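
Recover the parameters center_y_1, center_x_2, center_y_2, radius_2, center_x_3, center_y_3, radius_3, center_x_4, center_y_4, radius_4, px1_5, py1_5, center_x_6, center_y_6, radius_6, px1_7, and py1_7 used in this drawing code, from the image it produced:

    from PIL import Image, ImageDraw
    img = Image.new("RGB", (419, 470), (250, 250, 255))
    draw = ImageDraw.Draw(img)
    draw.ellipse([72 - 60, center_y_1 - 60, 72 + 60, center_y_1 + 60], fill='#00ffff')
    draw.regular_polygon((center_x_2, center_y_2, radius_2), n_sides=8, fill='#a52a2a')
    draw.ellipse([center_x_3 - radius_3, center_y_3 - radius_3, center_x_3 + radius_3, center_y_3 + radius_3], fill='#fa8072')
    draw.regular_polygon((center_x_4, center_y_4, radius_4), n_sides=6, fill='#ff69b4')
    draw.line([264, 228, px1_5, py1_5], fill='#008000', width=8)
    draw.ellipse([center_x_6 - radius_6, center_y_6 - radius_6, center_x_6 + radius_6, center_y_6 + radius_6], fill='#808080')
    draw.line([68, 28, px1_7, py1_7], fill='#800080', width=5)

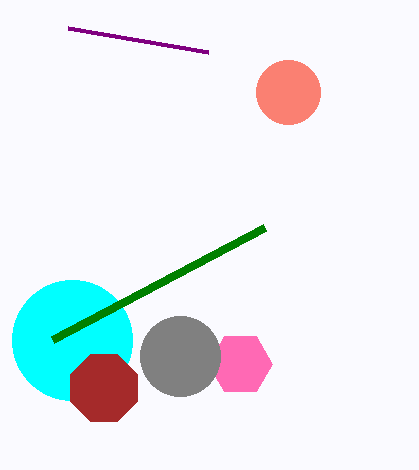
center_y_1 = 340; center_x_2 = 104; center_y_2 = 388; radius_2 = 36; center_x_3 = 288; center_y_3 = 92; radius_3 = 32; center_x_4 = 240; center_y_4 = 364; radius_4 = 32; px1_5 = 52; py1_5 = 340; center_x_6 = 180; center_y_6 = 356; radius_6 = 40; px1_7 = 208; py1_7 = 52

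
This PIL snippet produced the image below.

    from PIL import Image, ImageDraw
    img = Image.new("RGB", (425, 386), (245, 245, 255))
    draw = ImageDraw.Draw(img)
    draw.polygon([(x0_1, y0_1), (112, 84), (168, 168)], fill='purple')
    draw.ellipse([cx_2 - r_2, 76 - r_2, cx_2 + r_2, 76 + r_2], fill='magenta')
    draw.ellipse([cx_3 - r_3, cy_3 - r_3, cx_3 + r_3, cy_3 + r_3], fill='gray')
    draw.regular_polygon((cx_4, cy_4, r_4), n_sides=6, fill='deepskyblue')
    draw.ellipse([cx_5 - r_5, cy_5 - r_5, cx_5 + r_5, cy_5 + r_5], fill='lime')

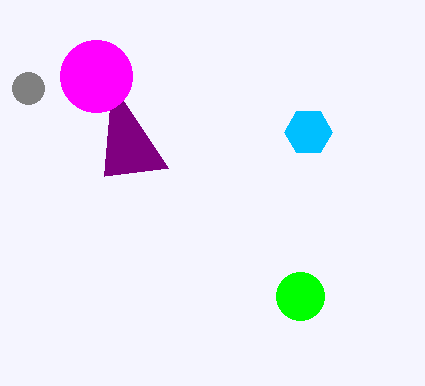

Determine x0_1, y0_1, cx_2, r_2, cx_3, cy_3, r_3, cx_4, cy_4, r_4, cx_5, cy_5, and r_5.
x0_1 = 104
y0_1 = 176
cx_2 = 96
r_2 = 36
cx_3 = 28
cy_3 = 88
r_3 = 16
cx_4 = 308
cy_4 = 132
r_4 = 24
cx_5 = 300
cy_5 = 296
r_5 = 24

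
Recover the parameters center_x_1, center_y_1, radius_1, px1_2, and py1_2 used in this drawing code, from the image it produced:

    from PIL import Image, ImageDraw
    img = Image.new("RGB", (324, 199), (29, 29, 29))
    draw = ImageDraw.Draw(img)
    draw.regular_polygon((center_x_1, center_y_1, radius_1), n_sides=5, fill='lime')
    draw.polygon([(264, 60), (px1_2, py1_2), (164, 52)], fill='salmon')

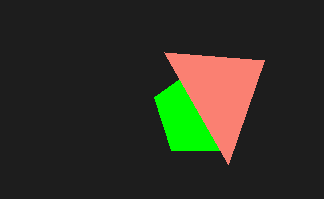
center_x_1 = 200, center_y_1 = 112, radius_1 = 48, px1_2 = 228, py1_2 = 164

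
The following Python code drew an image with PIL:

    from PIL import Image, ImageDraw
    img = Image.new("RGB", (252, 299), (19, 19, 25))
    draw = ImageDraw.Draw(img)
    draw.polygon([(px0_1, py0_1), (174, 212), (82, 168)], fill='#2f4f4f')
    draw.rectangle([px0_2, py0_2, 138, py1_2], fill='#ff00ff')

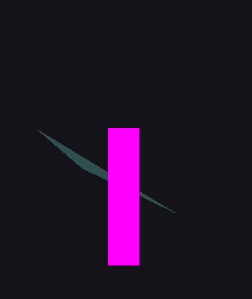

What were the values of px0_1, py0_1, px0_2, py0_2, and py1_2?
px0_1 = 38, py0_1 = 130, px0_2 = 108, py0_2 = 128, py1_2 = 264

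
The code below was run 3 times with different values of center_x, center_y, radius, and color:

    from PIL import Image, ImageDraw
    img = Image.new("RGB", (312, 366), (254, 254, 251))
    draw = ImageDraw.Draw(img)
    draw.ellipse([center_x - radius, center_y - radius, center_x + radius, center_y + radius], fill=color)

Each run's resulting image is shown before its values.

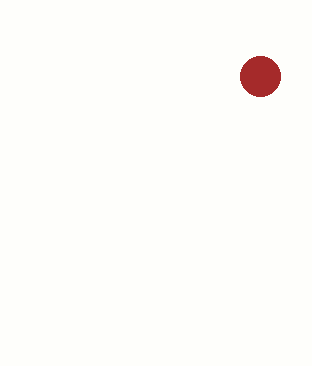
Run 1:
center_x = 260; center_y = 76; radius = 20; color = 'brown'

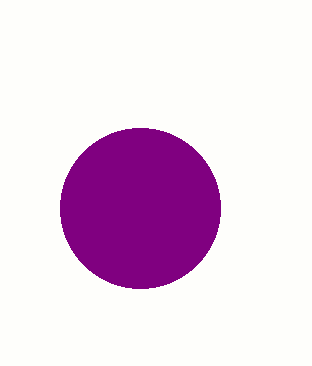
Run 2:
center_x = 140; center_y = 208; radius = 80; color = 'purple'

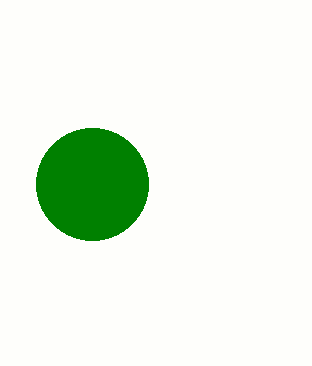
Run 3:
center_x = 92, center_y = 184, radius = 56, color = 'green'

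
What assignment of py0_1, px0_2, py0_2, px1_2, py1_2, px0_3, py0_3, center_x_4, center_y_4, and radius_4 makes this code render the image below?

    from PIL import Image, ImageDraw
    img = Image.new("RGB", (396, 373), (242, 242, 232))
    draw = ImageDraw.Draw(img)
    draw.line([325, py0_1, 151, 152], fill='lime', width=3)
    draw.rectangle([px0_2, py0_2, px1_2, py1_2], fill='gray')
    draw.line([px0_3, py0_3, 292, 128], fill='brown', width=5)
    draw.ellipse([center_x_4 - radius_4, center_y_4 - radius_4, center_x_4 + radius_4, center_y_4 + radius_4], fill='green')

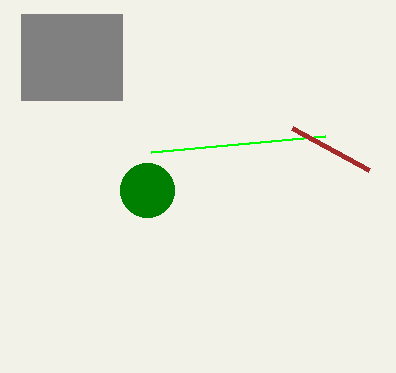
py0_1 = 136, px0_2 = 21, py0_2 = 14, px1_2 = 122, py1_2 = 100, px0_3 = 369, py0_3 = 170, center_x_4 = 147, center_y_4 = 190, radius_4 = 27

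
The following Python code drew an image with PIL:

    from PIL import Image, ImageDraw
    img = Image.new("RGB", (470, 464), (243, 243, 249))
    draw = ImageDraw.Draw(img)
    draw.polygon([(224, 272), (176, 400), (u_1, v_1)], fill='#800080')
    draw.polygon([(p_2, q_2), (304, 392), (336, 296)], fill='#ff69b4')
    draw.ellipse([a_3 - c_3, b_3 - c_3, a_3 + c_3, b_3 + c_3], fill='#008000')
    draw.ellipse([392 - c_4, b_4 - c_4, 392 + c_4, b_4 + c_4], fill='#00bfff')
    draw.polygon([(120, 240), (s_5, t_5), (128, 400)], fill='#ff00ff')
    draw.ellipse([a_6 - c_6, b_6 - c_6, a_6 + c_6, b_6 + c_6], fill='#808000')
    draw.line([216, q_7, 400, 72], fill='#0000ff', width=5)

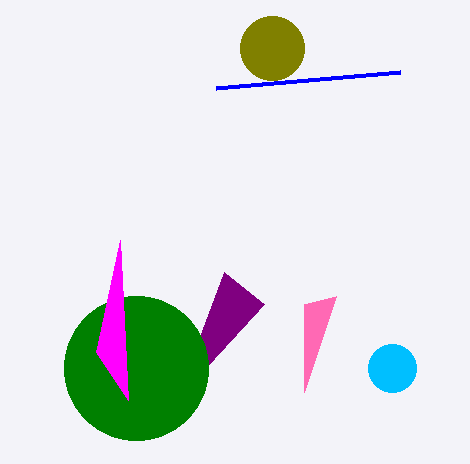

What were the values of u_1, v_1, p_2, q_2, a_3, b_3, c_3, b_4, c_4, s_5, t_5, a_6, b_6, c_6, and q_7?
u_1 = 264, v_1 = 304, p_2 = 304, q_2 = 304, a_3 = 136, b_3 = 368, c_3 = 72, b_4 = 368, c_4 = 24, s_5 = 96, t_5 = 352, a_6 = 272, b_6 = 48, c_6 = 32, q_7 = 88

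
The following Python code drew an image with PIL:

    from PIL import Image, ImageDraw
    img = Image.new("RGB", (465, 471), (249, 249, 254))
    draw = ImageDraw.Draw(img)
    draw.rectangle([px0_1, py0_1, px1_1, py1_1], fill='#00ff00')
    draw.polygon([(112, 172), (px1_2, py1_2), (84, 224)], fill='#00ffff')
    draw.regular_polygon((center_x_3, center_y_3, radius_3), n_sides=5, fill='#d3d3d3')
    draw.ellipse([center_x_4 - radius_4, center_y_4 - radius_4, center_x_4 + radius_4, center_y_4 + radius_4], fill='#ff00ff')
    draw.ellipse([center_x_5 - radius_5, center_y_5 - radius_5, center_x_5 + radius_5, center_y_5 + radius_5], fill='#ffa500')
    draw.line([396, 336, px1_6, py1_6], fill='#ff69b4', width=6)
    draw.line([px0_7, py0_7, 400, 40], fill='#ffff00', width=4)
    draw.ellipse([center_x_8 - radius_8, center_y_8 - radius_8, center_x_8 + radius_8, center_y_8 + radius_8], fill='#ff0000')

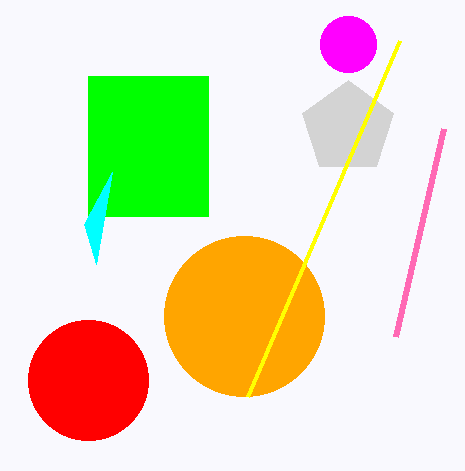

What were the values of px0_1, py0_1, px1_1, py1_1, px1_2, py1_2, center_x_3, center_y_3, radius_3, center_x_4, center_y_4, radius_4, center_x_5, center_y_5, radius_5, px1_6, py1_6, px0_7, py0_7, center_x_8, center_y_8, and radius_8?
px0_1 = 88; py0_1 = 76; px1_1 = 208; py1_1 = 216; px1_2 = 96; py1_2 = 264; center_x_3 = 348; center_y_3 = 128; radius_3 = 48; center_x_4 = 348; center_y_4 = 44; radius_4 = 28; center_x_5 = 244; center_y_5 = 316; radius_5 = 80; px1_6 = 444; py1_6 = 128; px0_7 = 248; py0_7 = 396; center_x_8 = 88; center_y_8 = 380; radius_8 = 60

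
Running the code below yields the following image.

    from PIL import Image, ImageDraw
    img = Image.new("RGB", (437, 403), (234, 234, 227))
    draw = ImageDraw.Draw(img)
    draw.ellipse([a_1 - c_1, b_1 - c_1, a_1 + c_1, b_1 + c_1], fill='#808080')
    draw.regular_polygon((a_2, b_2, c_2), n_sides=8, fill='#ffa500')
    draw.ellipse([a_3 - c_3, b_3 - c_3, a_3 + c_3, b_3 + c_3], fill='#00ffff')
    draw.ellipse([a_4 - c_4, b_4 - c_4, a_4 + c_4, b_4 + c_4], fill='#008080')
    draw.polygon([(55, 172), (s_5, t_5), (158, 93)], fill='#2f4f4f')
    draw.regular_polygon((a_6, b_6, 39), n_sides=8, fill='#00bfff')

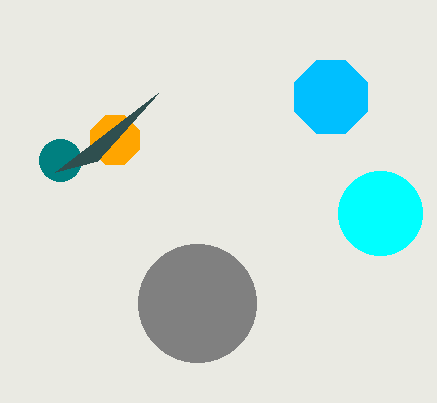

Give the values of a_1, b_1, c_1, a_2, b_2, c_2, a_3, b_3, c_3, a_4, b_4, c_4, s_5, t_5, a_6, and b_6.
a_1 = 197; b_1 = 303; c_1 = 59; a_2 = 115; b_2 = 140; c_2 = 26; a_3 = 380; b_3 = 213; c_3 = 42; a_4 = 60; b_4 = 160; c_4 = 21; s_5 = 97; t_5 = 161; a_6 = 331; b_6 = 97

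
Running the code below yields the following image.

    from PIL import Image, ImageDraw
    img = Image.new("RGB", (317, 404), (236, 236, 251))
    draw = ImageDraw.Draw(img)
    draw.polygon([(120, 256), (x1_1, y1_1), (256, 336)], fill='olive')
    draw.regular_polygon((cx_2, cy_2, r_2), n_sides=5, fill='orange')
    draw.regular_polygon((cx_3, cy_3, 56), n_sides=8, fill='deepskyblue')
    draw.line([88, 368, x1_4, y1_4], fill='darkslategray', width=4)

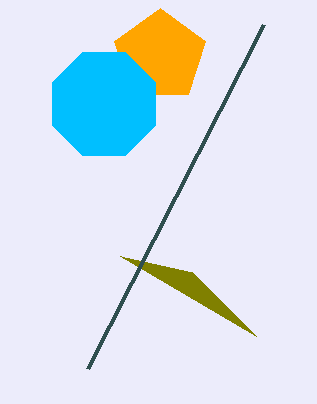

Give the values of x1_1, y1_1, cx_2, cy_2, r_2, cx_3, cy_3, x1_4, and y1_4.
x1_1 = 192; y1_1 = 272; cx_2 = 160; cy_2 = 56; r_2 = 48; cx_3 = 104; cy_3 = 104; x1_4 = 264; y1_4 = 24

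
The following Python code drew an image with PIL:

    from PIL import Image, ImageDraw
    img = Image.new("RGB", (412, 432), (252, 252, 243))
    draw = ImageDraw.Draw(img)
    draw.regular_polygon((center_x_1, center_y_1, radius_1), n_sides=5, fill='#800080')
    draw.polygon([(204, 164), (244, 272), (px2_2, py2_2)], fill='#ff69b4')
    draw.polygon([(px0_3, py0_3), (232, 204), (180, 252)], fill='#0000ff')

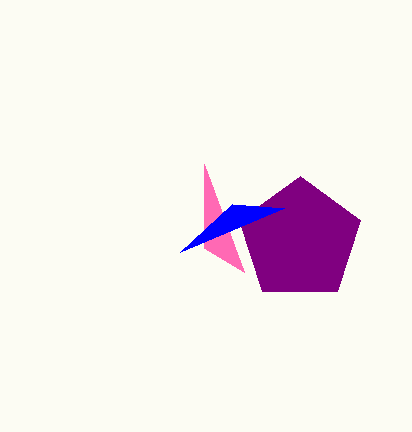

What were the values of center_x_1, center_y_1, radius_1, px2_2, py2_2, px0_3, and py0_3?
center_x_1 = 300, center_y_1 = 240, radius_1 = 64, px2_2 = 204, py2_2 = 248, px0_3 = 284, py0_3 = 208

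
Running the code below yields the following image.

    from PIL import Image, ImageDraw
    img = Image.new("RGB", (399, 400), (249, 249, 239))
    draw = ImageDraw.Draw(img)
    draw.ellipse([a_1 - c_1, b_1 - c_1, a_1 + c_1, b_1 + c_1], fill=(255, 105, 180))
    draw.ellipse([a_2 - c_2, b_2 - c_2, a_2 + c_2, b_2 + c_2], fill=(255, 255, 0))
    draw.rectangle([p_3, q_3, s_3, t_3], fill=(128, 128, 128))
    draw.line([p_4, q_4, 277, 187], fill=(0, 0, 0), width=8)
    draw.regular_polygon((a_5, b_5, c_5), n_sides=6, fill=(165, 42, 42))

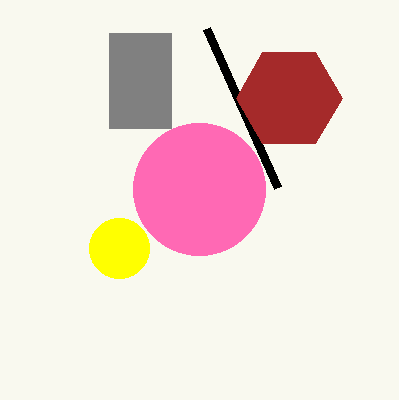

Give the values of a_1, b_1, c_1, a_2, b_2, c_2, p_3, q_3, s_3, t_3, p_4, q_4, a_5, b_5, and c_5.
a_1 = 199, b_1 = 189, c_1 = 66, a_2 = 119, b_2 = 248, c_2 = 30, p_3 = 109, q_3 = 33, s_3 = 171, t_3 = 128, p_4 = 206, q_4 = 28, a_5 = 289, b_5 = 98, c_5 = 53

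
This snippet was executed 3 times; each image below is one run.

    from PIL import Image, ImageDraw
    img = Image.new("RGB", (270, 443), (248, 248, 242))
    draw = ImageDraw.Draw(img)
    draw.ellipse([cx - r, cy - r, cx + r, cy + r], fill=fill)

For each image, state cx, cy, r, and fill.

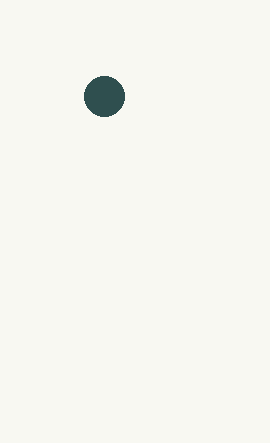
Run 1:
cx = 104, cy = 96, r = 20, fill = 'darkslategray'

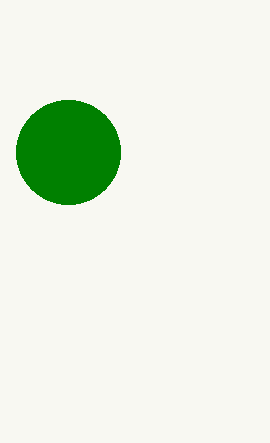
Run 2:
cx = 68; cy = 152; r = 52; fill = 'green'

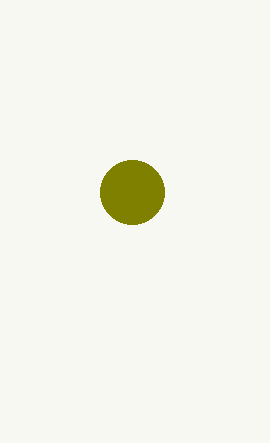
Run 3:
cx = 132, cy = 192, r = 32, fill = 'olive'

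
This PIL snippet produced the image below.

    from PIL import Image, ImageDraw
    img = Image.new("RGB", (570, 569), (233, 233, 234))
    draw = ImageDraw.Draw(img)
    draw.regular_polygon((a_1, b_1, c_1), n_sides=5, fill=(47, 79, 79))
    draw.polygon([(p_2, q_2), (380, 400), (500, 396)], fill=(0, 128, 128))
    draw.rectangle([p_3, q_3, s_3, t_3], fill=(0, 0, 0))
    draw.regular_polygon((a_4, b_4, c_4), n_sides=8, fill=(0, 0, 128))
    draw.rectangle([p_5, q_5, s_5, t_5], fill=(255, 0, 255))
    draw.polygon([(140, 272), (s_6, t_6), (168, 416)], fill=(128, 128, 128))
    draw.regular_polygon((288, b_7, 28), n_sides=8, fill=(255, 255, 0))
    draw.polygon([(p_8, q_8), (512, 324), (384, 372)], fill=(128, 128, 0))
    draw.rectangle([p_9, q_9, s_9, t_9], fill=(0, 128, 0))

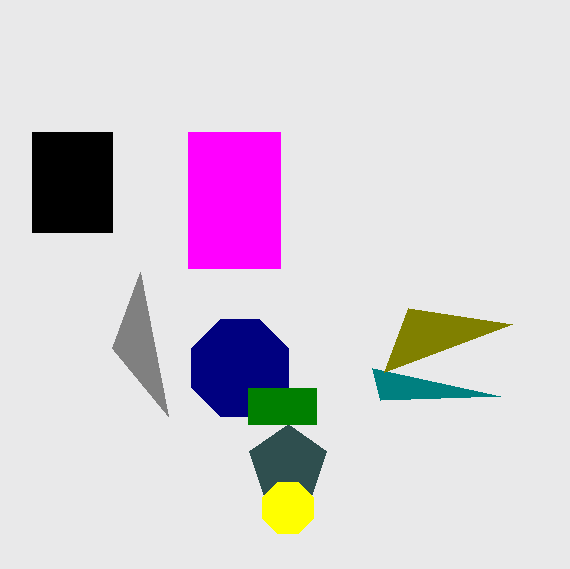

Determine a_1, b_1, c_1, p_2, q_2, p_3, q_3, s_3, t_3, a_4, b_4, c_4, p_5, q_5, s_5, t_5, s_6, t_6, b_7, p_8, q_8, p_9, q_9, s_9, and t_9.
a_1 = 288, b_1 = 464, c_1 = 40, p_2 = 372, q_2 = 368, p_3 = 32, q_3 = 132, s_3 = 112, t_3 = 232, a_4 = 240, b_4 = 368, c_4 = 52, p_5 = 188, q_5 = 132, s_5 = 280, t_5 = 268, s_6 = 112, t_6 = 348, b_7 = 508, p_8 = 408, q_8 = 308, p_9 = 248, q_9 = 388, s_9 = 316, t_9 = 424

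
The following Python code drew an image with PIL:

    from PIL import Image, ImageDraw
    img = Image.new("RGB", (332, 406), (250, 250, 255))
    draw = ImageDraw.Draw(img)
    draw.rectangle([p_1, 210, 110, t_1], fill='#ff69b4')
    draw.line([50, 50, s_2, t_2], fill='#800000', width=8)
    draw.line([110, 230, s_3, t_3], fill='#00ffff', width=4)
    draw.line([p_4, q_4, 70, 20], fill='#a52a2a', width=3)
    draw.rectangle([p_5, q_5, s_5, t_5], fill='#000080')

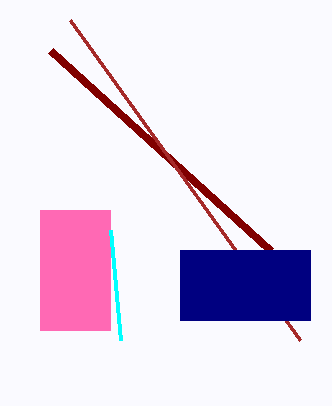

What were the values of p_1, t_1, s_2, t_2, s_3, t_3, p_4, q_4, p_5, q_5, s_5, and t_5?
p_1 = 40
t_1 = 330
s_2 = 270
t_2 = 250
s_3 = 120
t_3 = 340
p_4 = 300
q_4 = 340
p_5 = 180
q_5 = 250
s_5 = 310
t_5 = 320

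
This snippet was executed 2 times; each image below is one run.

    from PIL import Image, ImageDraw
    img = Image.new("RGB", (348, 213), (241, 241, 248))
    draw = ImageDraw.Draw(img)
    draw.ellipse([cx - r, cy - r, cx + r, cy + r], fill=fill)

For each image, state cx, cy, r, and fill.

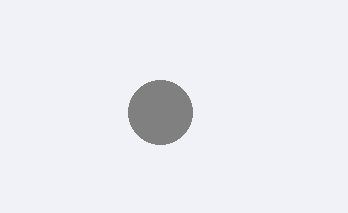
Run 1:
cx = 160; cy = 112; r = 32; fill = 'gray'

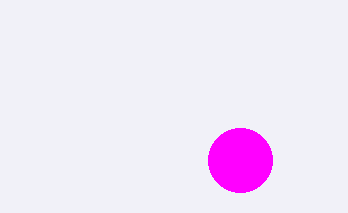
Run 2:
cx = 240, cy = 160, r = 32, fill = 'magenta'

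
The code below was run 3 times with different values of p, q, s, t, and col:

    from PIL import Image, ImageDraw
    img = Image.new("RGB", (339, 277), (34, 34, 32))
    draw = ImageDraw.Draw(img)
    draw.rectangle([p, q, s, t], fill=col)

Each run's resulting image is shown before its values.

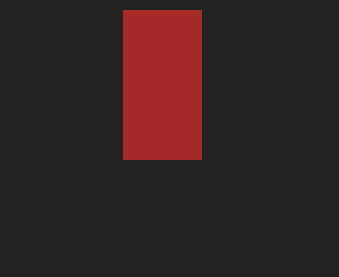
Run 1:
p = 123
q = 10
s = 201
t = 159
col = 'brown'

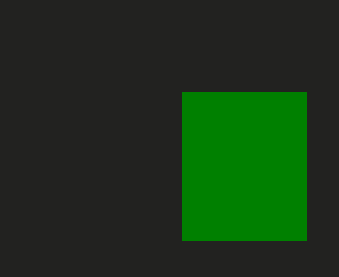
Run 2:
p = 182
q = 92
s = 306
t = 240
col = 'green'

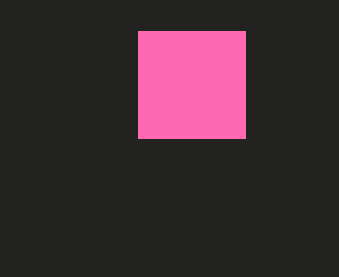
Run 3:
p = 138; q = 31; s = 245; t = 138; col = 'hotpink'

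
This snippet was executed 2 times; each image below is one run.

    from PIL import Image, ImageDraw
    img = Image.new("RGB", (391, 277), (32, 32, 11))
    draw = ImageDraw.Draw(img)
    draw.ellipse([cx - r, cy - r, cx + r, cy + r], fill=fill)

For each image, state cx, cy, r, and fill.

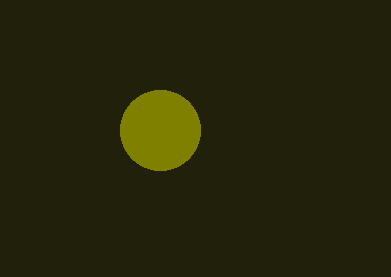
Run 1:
cx = 160, cy = 130, r = 40, fill = 'olive'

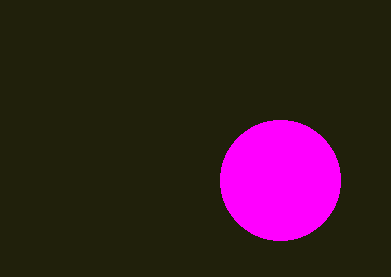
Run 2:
cx = 280, cy = 180, r = 60, fill = 'magenta'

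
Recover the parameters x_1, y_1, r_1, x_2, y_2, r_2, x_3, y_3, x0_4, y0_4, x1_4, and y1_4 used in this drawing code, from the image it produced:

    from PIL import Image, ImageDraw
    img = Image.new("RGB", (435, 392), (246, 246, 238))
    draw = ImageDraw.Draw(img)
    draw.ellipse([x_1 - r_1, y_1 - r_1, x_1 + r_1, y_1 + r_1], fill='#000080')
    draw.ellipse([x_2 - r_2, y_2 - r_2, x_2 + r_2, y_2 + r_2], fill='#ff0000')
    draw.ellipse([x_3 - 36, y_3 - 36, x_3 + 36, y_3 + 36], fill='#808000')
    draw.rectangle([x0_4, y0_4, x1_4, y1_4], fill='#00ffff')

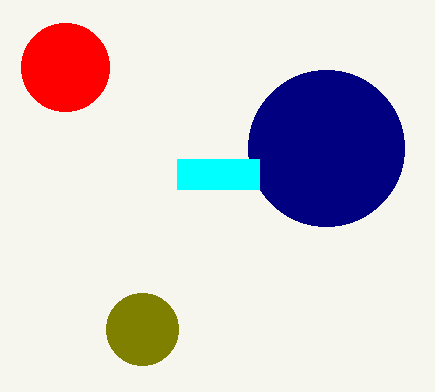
x_1 = 326, y_1 = 148, r_1 = 78, x_2 = 65, y_2 = 67, r_2 = 44, x_3 = 142, y_3 = 329, x0_4 = 177, y0_4 = 159, x1_4 = 259, y1_4 = 189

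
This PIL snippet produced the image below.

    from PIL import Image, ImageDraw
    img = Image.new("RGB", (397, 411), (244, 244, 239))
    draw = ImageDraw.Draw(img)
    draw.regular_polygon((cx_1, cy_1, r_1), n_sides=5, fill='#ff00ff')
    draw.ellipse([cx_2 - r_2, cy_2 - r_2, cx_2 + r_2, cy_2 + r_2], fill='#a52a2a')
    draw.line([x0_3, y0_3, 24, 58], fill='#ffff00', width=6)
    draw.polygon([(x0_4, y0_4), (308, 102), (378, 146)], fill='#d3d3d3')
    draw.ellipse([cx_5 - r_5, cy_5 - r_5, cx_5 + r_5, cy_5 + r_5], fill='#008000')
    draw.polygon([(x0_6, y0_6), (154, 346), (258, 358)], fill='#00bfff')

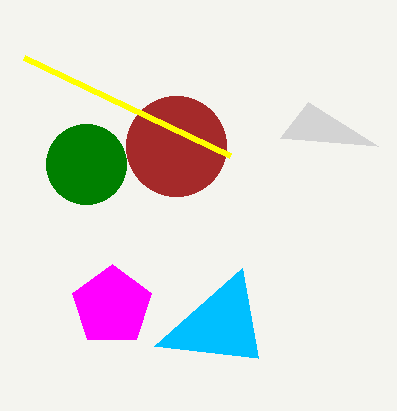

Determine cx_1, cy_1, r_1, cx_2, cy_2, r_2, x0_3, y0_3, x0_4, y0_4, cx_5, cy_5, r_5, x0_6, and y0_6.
cx_1 = 112, cy_1 = 306, r_1 = 42, cx_2 = 176, cy_2 = 146, r_2 = 50, x0_3 = 230, y0_3 = 156, x0_4 = 280, y0_4 = 138, cx_5 = 86, cy_5 = 164, r_5 = 40, x0_6 = 242, y0_6 = 268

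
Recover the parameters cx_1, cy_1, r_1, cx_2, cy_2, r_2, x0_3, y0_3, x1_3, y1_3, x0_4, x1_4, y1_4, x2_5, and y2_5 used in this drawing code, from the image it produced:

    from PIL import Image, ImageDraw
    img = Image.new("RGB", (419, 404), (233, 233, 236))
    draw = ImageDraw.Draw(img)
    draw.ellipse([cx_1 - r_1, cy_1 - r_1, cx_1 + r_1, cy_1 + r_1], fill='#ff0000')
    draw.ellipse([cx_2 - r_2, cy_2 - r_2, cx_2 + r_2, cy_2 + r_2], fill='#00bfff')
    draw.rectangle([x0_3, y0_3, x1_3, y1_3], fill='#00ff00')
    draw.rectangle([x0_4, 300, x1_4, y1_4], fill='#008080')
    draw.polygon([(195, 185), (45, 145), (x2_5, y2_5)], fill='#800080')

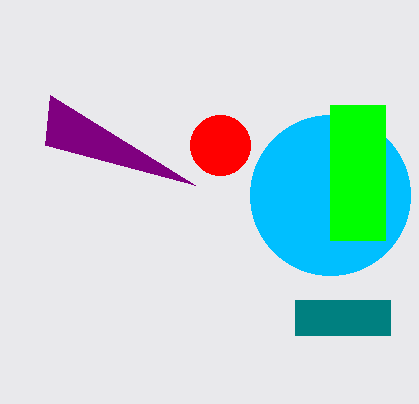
cx_1 = 220, cy_1 = 145, r_1 = 30, cx_2 = 330, cy_2 = 195, r_2 = 80, x0_3 = 330, y0_3 = 105, x1_3 = 385, y1_3 = 240, x0_4 = 295, x1_4 = 390, y1_4 = 335, x2_5 = 50, y2_5 = 95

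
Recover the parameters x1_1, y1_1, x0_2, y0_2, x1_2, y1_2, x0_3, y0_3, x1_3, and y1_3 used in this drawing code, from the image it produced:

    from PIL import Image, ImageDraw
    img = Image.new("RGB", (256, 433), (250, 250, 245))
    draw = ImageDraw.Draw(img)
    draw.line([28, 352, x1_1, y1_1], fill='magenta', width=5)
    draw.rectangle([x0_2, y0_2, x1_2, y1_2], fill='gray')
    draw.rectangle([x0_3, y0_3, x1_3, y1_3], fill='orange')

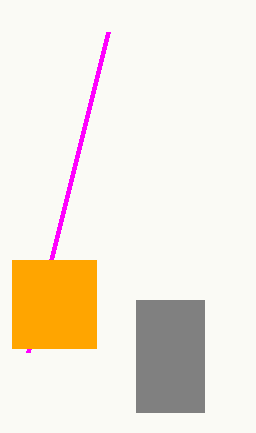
x1_1 = 108; y1_1 = 32; x0_2 = 136; y0_2 = 300; x1_2 = 204; y1_2 = 412; x0_3 = 12; y0_3 = 260; x1_3 = 96; y1_3 = 348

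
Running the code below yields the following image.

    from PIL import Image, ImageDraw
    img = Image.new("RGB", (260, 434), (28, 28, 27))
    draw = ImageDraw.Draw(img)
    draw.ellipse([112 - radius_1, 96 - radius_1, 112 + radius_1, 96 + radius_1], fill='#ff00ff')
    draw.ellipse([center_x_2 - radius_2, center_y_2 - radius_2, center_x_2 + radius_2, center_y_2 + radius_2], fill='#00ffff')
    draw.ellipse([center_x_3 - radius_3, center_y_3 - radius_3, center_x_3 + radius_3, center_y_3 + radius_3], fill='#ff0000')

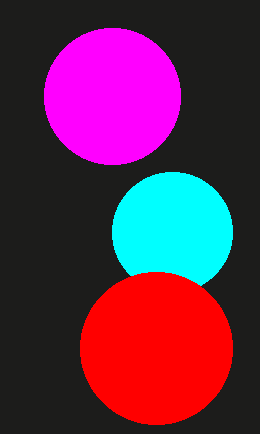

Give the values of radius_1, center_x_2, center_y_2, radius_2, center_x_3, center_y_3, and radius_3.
radius_1 = 68, center_x_2 = 172, center_y_2 = 232, radius_2 = 60, center_x_3 = 156, center_y_3 = 348, radius_3 = 76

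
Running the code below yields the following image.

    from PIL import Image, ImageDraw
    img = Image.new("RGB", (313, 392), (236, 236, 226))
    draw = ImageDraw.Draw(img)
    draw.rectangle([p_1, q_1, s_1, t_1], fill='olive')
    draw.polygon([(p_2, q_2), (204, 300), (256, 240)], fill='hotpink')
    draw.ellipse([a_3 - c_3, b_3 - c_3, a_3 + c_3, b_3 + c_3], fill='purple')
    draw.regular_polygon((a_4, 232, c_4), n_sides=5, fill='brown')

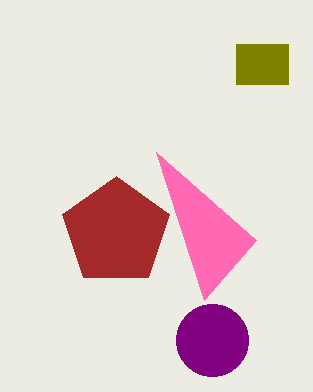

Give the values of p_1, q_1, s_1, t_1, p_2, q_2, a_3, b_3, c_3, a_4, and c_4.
p_1 = 236; q_1 = 44; s_1 = 288; t_1 = 84; p_2 = 156; q_2 = 152; a_3 = 212; b_3 = 340; c_3 = 36; a_4 = 116; c_4 = 56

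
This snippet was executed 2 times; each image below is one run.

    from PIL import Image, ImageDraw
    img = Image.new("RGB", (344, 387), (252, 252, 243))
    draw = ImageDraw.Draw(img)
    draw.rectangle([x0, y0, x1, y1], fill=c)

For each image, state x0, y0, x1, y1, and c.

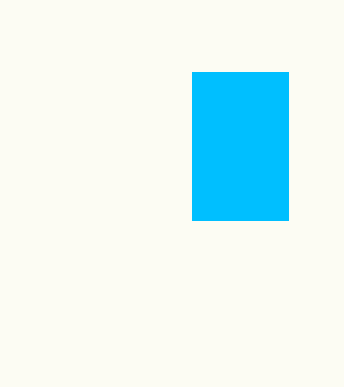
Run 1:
x0 = 192; y0 = 72; x1 = 288; y1 = 220; c = 'deepskyblue'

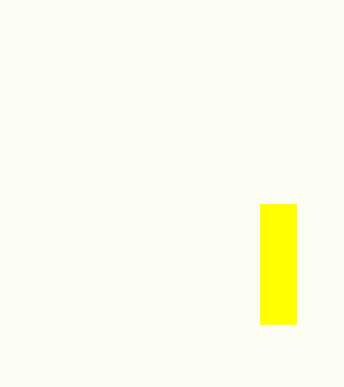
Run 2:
x0 = 260, y0 = 204, x1 = 296, y1 = 324, c = 'yellow'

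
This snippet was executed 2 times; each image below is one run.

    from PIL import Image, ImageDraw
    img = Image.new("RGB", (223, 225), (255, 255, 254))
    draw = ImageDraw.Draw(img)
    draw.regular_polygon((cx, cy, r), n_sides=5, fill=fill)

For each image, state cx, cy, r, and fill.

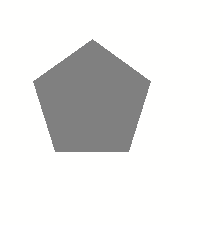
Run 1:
cx = 92
cy = 101
r = 62
fill = 'gray'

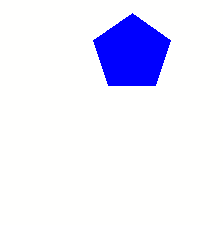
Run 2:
cx = 132; cy = 53; r = 40; fill = 'blue'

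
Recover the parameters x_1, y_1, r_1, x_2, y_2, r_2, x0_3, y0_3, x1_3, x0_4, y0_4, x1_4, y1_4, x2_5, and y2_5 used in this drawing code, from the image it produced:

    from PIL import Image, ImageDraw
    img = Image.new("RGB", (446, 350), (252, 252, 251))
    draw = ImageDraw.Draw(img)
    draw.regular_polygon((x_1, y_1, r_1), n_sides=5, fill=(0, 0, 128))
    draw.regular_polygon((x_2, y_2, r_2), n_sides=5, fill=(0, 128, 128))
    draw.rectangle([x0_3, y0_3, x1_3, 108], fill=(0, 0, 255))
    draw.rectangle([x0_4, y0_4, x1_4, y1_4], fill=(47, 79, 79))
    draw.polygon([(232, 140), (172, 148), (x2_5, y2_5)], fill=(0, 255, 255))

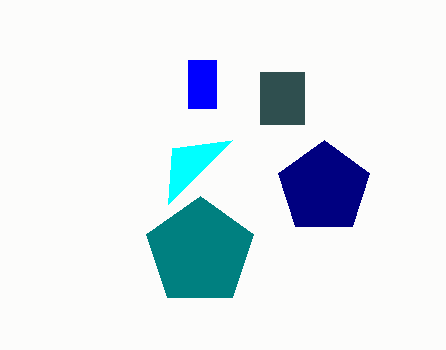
x_1 = 324, y_1 = 188, r_1 = 48, x_2 = 200, y_2 = 252, r_2 = 56, x0_3 = 188, y0_3 = 60, x1_3 = 216, x0_4 = 260, y0_4 = 72, x1_4 = 304, y1_4 = 124, x2_5 = 168, y2_5 = 204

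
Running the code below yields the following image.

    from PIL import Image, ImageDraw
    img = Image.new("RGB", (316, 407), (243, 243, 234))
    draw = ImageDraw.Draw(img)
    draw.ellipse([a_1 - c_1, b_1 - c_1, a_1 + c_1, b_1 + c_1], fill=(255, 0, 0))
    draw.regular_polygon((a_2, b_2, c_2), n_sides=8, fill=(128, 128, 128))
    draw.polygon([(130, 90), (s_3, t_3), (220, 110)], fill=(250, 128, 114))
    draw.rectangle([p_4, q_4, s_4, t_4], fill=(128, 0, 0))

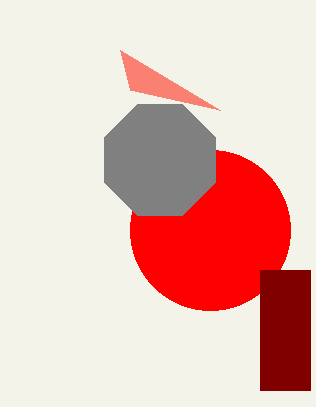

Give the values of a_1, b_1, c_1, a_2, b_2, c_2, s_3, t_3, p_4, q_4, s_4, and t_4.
a_1 = 210, b_1 = 230, c_1 = 80, a_2 = 160, b_2 = 160, c_2 = 60, s_3 = 120, t_3 = 50, p_4 = 260, q_4 = 270, s_4 = 310, t_4 = 390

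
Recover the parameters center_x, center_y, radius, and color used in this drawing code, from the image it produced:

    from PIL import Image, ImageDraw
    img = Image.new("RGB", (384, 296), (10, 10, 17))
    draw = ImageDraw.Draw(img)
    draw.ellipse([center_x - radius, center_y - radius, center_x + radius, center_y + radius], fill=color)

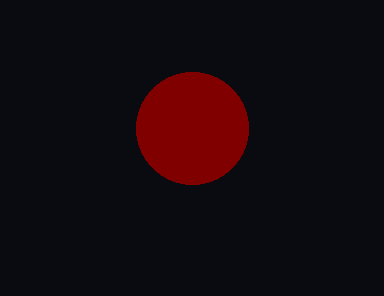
center_x = 192
center_y = 128
radius = 56
color = 'maroon'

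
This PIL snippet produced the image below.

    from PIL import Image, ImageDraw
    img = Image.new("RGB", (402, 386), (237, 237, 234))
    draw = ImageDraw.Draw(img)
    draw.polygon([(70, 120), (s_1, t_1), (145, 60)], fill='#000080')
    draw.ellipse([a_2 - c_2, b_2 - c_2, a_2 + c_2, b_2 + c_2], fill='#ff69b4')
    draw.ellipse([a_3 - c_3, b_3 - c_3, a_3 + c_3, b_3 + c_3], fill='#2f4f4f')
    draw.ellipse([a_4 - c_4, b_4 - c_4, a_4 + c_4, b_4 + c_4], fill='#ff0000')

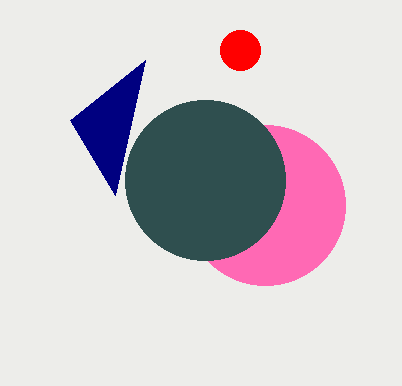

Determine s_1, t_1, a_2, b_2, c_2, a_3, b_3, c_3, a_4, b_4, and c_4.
s_1 = 115
t_1 = 195
a_2 = 265
b_2 = 205
c_2 = 80
a_3 = 205
b_3 = 180
c_3 = 80
a_4 = 240
b_4 = 50
c_4 = 20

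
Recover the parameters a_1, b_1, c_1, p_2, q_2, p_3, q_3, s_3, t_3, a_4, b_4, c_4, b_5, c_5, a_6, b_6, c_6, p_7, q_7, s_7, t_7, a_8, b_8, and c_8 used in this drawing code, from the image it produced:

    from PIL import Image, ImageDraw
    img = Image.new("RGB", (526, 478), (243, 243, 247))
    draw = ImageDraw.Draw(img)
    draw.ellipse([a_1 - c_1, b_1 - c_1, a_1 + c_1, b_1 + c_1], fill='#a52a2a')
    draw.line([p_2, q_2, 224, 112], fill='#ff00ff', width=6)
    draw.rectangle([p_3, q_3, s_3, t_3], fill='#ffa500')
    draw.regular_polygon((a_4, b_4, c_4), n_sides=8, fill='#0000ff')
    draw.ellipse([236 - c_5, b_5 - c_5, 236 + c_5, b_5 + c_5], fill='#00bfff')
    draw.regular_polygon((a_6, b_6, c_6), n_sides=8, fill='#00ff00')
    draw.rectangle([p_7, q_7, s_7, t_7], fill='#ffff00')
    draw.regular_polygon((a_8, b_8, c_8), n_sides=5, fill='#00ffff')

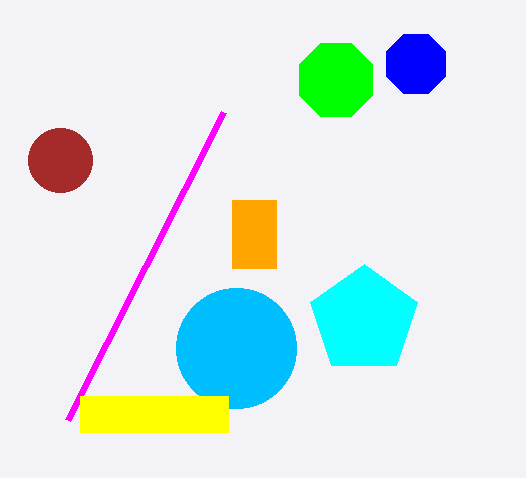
a_1 = 60, b_1 = 160, c_1 = 32, p_2 = 68, q_2 = 420, p_3 = 232, q_3 = 200, s_3 = 276, t_3 = 268, a_4 = 416, b_4 = 64, c_4 = 32, b_5 = 348, c_5 = 60, a_6 = 336, b_6 = 80, c_6 = 40, p_7 = 80, q_7 = 396, s_7 = 228, t_7 = 432, a_8 = 364, b_8 = 320, c_8 = 56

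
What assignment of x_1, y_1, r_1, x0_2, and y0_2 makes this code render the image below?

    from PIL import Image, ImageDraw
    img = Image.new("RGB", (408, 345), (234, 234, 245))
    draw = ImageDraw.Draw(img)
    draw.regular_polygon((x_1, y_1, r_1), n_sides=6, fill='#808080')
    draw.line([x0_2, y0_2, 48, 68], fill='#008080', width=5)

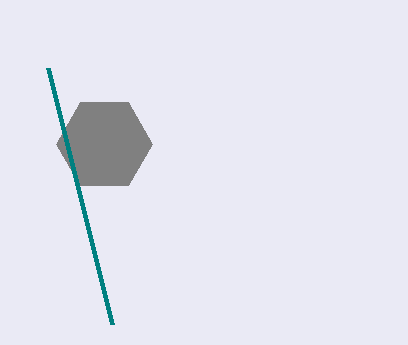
x_1 = 104, y_1 = 144, r_1 = 48, x0_2 = 112, y0_2 = 324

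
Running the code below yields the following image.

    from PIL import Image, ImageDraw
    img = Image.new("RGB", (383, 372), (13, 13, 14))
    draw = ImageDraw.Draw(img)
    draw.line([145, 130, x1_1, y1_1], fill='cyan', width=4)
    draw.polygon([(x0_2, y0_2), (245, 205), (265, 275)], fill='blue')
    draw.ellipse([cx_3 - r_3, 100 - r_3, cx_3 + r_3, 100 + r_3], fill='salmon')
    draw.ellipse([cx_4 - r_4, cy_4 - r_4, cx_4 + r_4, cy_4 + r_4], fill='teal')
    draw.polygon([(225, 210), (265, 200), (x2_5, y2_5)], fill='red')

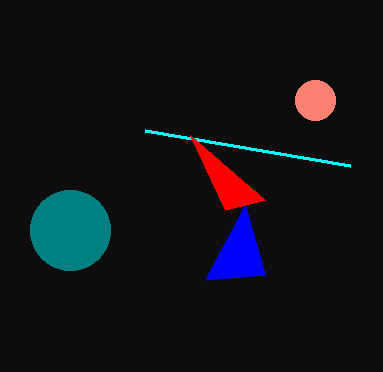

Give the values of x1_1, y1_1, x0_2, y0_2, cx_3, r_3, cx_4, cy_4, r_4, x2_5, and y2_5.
x1_1 = 350
y1_1 = 165
x0_2 = 205
y0_2 = 280
cx_3 = 315
r_3 = 20
cx_4 = 70
cy_4 = 230
r_4 = 40
x2_5 = 190
y2_5 = 135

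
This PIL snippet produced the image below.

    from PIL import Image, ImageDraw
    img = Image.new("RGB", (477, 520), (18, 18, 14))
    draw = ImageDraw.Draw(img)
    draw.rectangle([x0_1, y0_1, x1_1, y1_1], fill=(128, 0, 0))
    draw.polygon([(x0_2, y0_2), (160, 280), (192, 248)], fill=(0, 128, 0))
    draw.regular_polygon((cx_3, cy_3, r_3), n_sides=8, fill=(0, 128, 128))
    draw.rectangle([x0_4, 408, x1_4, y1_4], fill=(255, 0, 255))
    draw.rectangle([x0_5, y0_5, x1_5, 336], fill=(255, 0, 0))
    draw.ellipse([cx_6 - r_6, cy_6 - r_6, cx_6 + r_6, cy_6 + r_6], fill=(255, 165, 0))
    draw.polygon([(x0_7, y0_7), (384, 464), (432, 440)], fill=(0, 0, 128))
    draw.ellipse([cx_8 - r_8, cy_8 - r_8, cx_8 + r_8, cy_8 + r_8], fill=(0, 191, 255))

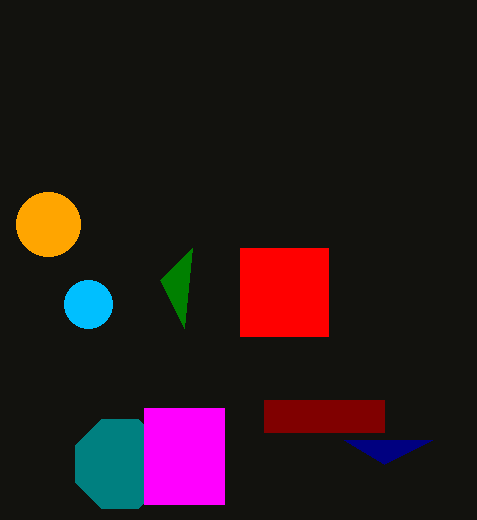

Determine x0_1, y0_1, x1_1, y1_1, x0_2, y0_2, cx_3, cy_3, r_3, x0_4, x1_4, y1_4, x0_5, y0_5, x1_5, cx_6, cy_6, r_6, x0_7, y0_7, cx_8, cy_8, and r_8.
x0_1 = 264, y0_1 = 400, x1_1 = 384, y1_1 = 432, x0_2 = 184, y0_2 = 328, cx_3 = 120, cy_3 = 464, r_3 = 48, x0_4 = 144, x1_4 = 224, y1_4 = 504, x0_5 = 240, y0_5 = 248, x1_5 = 328, cx_6 = 48, cy_6 = 224, r_6 = 32, x0_7 = 344, y0_7 = 440, cx_8 = 88, cy_8 = 304, r_8 = 24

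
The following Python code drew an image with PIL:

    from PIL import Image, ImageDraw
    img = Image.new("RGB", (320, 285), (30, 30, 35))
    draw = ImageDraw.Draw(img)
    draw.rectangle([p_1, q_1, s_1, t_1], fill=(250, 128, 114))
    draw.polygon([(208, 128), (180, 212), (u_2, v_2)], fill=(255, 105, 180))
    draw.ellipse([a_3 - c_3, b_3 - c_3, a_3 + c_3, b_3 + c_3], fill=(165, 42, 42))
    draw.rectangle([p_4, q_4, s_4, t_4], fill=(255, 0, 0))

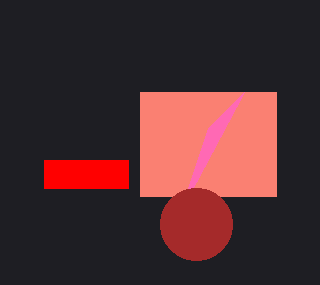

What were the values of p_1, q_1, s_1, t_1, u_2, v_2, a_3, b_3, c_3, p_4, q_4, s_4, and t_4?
p_1 = 140; q_1 = 92; s_1 = 276; t_1 = 196; u_2 = 244; v_2 = 92; a_3 = 196; b_3 = 224; c_3 = 36; p_4 = 44; q_4 = 160; s_4 = 128; t_4 = 188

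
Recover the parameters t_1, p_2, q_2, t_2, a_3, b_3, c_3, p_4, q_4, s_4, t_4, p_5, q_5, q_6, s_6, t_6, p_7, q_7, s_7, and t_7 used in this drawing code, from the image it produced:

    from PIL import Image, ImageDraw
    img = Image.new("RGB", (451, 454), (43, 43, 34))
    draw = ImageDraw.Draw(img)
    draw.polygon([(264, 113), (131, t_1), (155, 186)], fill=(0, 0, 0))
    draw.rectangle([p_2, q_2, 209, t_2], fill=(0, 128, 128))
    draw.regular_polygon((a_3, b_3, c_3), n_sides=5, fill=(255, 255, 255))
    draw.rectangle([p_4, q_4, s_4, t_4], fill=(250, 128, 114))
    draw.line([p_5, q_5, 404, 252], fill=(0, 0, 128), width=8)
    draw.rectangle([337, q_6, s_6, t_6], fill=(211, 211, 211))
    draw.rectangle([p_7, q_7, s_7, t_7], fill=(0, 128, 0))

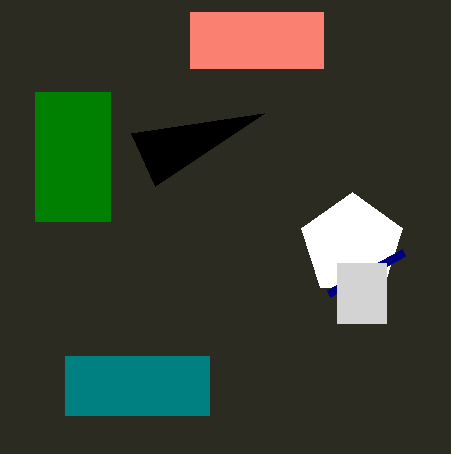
t_1 = 133, p_2 = 65, q_2 = 356, t_2 = 415, a_3 = 352, b_3 = 245, c_3 = 53, p_4 = 190, q_4 = 12, s_4 = 323, t_4 = 68, p_5 = 329, q_5 = 293, q_6 = 263, s_6 = 386, t_6 = 323, p_7 = 35, q_7 = 92, s_7 = 110, t_7 = 221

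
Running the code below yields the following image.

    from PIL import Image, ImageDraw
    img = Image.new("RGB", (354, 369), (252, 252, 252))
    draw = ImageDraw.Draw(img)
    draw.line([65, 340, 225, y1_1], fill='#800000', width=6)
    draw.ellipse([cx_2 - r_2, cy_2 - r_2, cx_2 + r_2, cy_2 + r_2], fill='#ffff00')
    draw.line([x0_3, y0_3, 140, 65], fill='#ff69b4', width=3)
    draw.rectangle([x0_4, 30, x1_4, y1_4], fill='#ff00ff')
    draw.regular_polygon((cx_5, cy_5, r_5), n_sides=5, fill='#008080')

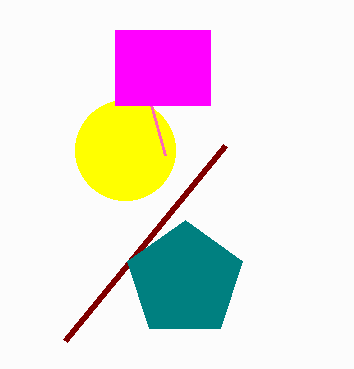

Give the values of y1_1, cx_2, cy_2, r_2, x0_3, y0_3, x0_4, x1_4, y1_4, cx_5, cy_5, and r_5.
y1_1 = 145; cx_2 = 125; cy_2 = 150; r_2 = 50; x0_3 = 165; y0_3 = 155; x0_4 = 115; x1_4 = 210; y1_4 = 105; cx_5 = 185; cy_5 = 280; r_5 = 60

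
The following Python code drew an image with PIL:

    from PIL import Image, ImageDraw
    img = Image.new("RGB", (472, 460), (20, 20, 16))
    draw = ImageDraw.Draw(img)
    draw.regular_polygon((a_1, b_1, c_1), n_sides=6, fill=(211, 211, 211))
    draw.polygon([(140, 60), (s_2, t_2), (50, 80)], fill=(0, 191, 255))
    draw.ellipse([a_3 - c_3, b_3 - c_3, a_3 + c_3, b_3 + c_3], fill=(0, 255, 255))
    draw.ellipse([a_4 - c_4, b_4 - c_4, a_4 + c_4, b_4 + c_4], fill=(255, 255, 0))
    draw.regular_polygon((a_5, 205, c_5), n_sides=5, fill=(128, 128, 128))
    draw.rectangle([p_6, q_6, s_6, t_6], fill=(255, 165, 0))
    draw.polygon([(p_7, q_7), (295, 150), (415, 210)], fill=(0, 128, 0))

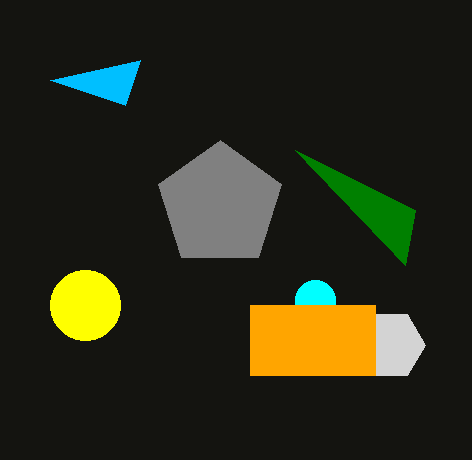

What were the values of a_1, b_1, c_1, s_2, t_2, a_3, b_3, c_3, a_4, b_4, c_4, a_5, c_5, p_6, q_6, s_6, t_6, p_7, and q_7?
a_1 = 390; b_1 = 345; c_1 = 35; s_2 = 125; t_2 = 105; a_3 = 315; b_3 = 300; c_3 = 20; a_4 = 85; b_4 = 305; c_4 = 35; a_5 = 220; c_5 = 65; p_6 = 250; q_6 = 305; s_6 = 375; t_6 = 375; p_7 = 405; q_7 = 265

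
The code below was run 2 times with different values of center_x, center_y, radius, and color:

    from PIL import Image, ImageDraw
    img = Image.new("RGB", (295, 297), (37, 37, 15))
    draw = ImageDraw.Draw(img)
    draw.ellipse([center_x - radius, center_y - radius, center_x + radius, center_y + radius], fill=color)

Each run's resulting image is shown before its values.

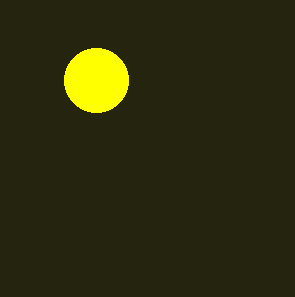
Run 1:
center_x = 96; center_y = 80; radius = 32; color = 'yellow'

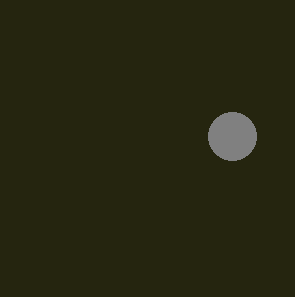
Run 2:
center_x = 232, center_y = 136, radius = 24, color = 'gray'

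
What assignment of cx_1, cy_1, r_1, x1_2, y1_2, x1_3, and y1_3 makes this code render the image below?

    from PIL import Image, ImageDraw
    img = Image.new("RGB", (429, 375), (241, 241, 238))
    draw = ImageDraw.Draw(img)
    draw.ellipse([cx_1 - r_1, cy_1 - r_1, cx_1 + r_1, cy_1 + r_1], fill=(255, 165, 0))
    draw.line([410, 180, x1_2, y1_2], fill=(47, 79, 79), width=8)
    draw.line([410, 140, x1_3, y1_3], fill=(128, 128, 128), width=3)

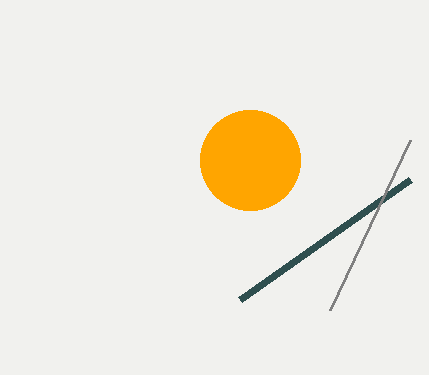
cx_1 = 250, cy_1 = 160, r_1 = 50, x1_2 = 240, y1_2 = 300, x1_3 = 330, y1_3 = 310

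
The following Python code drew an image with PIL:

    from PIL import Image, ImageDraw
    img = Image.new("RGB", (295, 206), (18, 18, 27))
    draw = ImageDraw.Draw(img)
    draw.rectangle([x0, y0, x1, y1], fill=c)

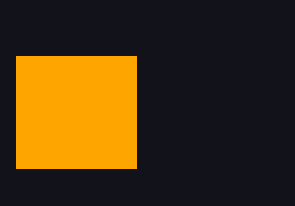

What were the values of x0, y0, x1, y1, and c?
x0 = 16; y0 = 56; x1 = 136; y1 = 168; c = 'orange'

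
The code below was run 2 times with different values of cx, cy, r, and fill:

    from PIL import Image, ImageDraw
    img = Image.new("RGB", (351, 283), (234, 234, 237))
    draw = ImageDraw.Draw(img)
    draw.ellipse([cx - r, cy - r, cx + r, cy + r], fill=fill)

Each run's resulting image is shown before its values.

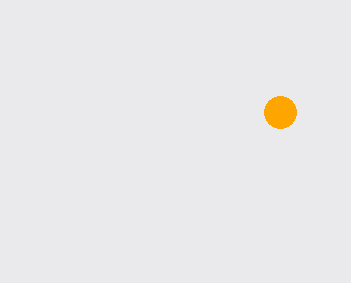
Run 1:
cx = 280
cy = 112
r = 16
fill = 'orange'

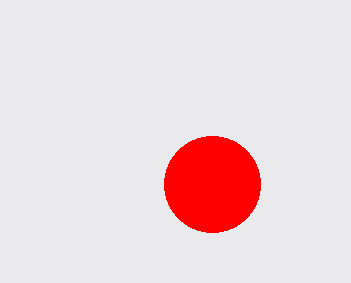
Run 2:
cx = 212; cy = 184; r = 48; fill = 'red'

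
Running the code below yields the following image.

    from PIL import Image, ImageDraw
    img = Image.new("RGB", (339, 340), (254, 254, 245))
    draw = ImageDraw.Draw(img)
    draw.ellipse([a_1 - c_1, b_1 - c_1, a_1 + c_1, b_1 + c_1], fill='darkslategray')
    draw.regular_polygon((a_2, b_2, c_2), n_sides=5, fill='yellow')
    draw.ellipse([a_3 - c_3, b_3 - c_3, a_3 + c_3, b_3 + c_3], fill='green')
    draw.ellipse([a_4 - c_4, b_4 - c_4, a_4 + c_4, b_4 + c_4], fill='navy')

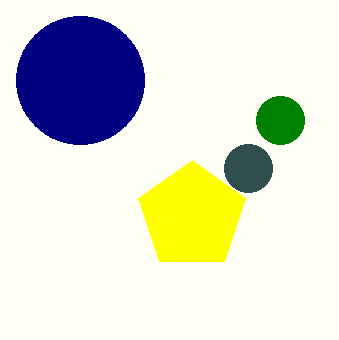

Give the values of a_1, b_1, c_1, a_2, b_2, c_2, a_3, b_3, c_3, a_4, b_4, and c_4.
a_1 = 248, b_1 = 168, c_1 = 24, a_2 = 192, b_2 = 216, c_2 = 56, a_3 = 280, b_3 = 120, c_3 = 24, a_4 = 80, b_4 = 80, c_4 = 64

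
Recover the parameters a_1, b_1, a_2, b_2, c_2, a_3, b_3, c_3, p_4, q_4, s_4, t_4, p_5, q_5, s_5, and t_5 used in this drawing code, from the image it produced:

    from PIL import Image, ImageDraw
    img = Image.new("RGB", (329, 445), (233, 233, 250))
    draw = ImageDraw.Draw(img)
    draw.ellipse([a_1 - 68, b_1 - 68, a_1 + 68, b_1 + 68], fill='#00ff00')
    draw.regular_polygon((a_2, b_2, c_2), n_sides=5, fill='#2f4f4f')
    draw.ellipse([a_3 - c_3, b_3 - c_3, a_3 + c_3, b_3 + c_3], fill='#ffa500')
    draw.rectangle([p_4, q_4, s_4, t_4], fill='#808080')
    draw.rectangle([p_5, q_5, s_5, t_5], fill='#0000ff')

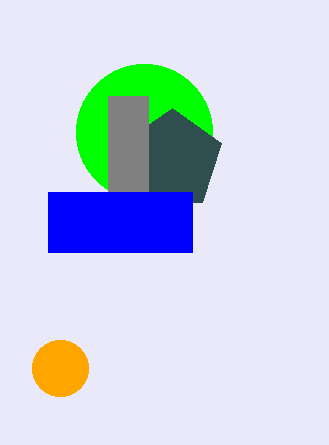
a_1 = 144, b_1 = 132, a_2 = 172, b_2 = 160, c_2 = 52, a_3 = 60, b_3 = 368, c_3 = 28, p_4 = 108, q_4 = 96, s_4 = 148, t_4 = 192, p_5 = 48, q_5 = 192, s_5 = 192, t_5 = 252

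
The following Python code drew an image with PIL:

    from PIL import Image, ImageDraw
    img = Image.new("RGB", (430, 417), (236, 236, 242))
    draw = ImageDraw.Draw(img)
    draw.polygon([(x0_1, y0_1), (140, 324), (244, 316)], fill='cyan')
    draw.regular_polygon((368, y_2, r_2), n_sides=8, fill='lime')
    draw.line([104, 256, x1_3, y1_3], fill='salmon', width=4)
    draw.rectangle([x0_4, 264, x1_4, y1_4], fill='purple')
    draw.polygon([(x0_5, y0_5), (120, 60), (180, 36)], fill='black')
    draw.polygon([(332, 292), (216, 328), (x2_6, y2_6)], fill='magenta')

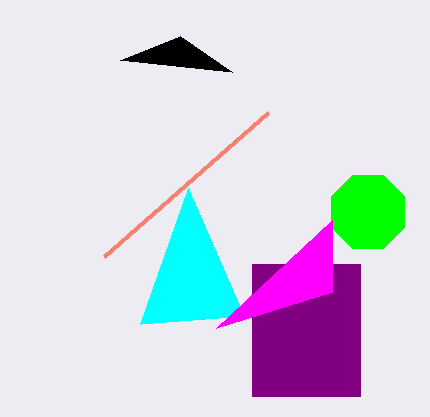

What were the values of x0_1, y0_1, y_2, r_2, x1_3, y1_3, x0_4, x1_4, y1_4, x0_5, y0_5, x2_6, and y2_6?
x0_1 = 188; y0_1 = 188; y_2 = 212; r_2 = 40; x1_3 = 268; y1_3 = 112; x0_4 = 252; x1_4 = 360; y1_4 = 396; x0_5 = 232; y0_5 = 72; x2_6 = 332; y2_6 = 220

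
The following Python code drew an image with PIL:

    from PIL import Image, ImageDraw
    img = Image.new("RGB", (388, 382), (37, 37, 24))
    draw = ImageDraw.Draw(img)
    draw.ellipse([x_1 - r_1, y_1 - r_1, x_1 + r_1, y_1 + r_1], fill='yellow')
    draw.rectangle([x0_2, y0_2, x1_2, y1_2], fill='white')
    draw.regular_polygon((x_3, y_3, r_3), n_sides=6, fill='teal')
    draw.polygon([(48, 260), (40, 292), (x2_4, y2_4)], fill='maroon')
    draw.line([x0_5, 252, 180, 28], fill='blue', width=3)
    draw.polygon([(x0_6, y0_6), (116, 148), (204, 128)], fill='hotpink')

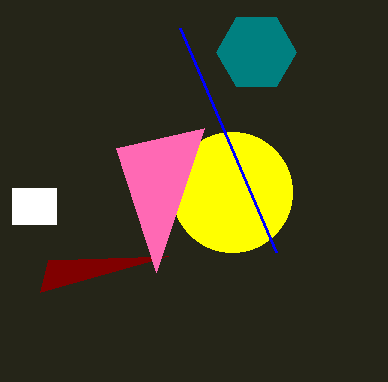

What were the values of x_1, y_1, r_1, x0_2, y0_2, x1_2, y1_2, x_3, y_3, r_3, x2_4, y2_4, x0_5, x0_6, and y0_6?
x_1 = 232
y_1 = 192
r_1 = 60
x0_2 = 12
y0_2 = 188
x1_2 = 56
y1_2 = 224
x_3 = 256
y_3 = 52
r_3 = 40
x2_4 = 168
y2_4 = 256
x0_5 = 276
x0_6 = 156
y0_6 = 272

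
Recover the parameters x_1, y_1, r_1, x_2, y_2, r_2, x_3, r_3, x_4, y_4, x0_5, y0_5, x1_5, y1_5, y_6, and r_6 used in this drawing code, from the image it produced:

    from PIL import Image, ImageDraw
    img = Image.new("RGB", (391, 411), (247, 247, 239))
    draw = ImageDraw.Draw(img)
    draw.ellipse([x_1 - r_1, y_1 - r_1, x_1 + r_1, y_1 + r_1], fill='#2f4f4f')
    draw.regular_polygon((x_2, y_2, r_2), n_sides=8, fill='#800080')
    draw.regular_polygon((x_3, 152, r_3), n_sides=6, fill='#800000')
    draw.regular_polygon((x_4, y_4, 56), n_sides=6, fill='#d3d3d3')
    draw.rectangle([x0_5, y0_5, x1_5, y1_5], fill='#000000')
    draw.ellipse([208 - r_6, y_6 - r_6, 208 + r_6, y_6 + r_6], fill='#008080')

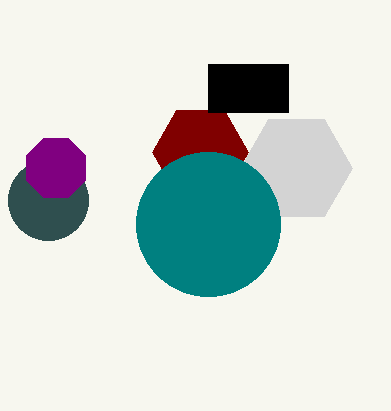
x_1 = 48, y_1 = 200, r_1 = 40, x_2 = 56, y_2 = 168, r_2 = 32, x_3 = 200, r_3 = 48, x_4 = 296, y_4 = 168, x0_5 = 208, y0_5 = 64, x1_5 = 288, y1_5 = 112, y_6 = 224, r_6 = 72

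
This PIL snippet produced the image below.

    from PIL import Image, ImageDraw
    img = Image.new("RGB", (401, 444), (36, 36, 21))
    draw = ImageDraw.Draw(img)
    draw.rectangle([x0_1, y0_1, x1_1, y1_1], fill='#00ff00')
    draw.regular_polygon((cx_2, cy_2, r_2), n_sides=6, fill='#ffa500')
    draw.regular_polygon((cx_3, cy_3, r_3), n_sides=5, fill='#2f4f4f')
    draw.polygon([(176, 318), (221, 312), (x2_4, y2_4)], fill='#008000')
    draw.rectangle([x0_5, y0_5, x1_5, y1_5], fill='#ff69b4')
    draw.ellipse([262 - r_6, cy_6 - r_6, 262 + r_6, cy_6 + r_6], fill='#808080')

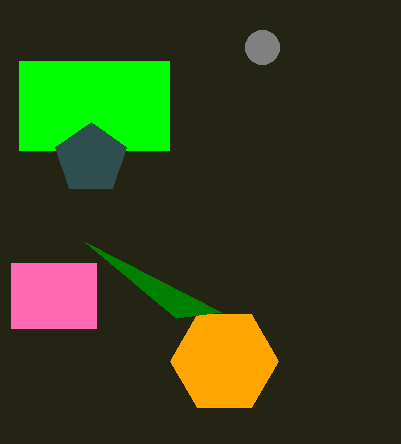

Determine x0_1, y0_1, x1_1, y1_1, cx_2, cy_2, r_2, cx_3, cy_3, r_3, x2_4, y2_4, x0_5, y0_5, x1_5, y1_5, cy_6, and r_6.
x0_1 = 19, y0_1 = 61, x1_1 = 169, y1_1 = 150, cx_2 = 224, cy_2 = 361, r_2 = 54, cx_3 = 91, cy_3 = 159, r_3 = 37, x2_4 = 85, y2_4 = 242, x0_5 = 11, y0_5 = 263, x1_5 = 96, y1_5 = 328, cy_6 = 47, r_6 = 17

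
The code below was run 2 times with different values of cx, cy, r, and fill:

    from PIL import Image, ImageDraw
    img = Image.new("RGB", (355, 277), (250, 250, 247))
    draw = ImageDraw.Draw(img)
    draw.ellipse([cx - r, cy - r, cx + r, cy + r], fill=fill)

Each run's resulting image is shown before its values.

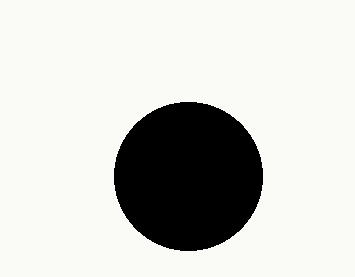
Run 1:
cx = 188, cy = 176, r = 74, fill = 'black'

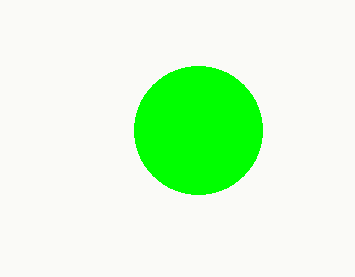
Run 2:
cx = 198, cy = 130, r = 64, fill = 'lime'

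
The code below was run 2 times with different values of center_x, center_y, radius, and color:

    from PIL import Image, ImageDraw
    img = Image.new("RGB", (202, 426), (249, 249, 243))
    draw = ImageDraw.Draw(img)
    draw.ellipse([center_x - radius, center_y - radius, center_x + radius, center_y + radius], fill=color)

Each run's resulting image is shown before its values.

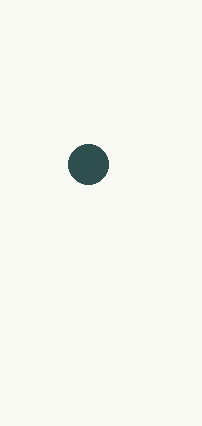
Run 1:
center_x = 88, center_y = 164, radius = 20, color = 'darkslategray'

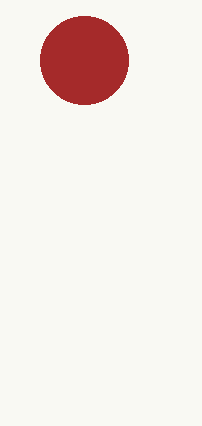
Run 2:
center_x = 84; center_y = 60; radius = 44; color = 'brown'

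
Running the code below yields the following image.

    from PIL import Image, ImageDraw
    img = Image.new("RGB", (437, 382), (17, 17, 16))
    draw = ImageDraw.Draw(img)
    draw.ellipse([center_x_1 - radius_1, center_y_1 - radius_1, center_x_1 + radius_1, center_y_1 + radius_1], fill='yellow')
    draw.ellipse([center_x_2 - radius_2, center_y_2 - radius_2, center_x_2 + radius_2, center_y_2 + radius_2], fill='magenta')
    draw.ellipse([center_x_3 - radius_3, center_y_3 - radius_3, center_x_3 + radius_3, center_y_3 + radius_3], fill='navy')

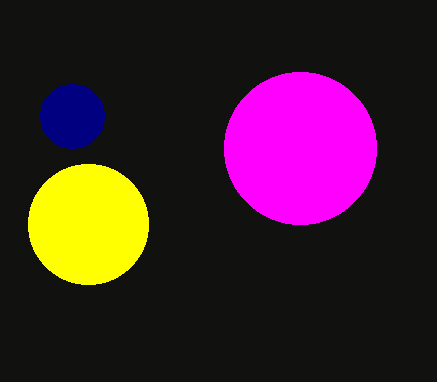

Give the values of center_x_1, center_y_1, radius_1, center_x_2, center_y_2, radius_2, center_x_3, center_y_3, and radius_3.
center_x_1 = 88; center_y_1 = 224; radius_1 = 60; center_x_2 = 300; center_y_2 = 148; radius_2 = 76; center_x_3 = 72; center_y_3 = 116; radius_3 = 32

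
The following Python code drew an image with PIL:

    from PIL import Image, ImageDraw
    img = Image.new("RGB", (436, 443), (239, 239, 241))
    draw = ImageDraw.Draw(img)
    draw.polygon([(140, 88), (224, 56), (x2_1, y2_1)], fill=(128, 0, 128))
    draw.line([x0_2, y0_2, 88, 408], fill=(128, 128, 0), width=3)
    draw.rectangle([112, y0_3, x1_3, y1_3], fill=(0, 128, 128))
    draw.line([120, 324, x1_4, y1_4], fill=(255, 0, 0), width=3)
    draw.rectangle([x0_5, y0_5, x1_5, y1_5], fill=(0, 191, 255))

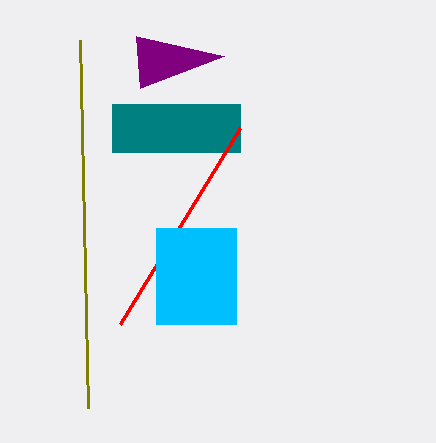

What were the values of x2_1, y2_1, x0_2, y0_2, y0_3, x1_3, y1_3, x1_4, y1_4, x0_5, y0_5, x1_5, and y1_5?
x2_1 = 136; y2_1 = 36; x0_2 = 80; y0_2 = 40; y0_3 = 104; x1_3 = 240; y1_3 = 152; x1_4 = 240; y1_4 = 128; x0_5 = 156; y0_5 = 228; x1_5 = 236; y1_5 = 324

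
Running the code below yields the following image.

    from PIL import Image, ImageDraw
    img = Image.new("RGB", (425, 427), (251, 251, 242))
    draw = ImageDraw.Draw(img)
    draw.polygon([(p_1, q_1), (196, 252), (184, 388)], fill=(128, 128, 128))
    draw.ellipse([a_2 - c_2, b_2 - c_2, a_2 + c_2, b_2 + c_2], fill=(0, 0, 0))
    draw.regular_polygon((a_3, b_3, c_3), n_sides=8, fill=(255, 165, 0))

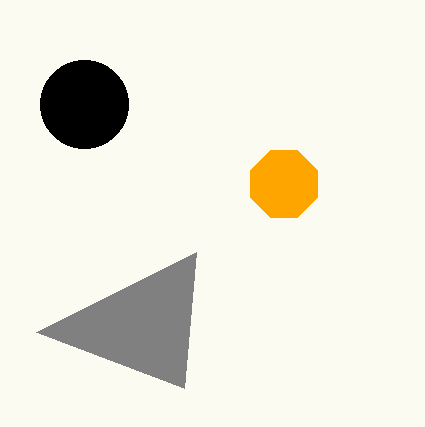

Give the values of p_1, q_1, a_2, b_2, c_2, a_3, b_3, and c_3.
p_1 = 36
q_1 = 332
a_2 = 84
b_2 = 104
c_2 = 44
a_3 = 284
b_3 = 184
c_3 = 36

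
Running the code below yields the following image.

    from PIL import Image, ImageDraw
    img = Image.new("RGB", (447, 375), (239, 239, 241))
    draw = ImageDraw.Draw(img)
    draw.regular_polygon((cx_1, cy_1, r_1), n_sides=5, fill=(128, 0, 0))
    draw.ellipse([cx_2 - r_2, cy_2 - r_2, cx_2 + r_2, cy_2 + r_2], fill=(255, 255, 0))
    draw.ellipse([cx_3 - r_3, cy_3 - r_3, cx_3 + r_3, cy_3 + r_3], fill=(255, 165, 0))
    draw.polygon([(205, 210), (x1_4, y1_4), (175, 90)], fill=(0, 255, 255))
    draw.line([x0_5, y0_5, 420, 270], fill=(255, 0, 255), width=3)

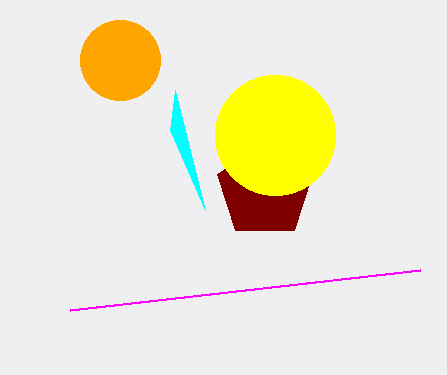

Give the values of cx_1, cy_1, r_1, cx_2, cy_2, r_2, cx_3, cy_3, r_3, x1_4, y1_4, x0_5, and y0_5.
cx_1 = 265, cy_1 = 190, r_1 = 50, cx_2 = 275, cy_2 = 135, r_2 = 60, cx_3 = 120, cy_3 = 60, r_3 = 40, x1_4 = 170, y1_4 = 130, x0_5 = 70, y0_5 = 310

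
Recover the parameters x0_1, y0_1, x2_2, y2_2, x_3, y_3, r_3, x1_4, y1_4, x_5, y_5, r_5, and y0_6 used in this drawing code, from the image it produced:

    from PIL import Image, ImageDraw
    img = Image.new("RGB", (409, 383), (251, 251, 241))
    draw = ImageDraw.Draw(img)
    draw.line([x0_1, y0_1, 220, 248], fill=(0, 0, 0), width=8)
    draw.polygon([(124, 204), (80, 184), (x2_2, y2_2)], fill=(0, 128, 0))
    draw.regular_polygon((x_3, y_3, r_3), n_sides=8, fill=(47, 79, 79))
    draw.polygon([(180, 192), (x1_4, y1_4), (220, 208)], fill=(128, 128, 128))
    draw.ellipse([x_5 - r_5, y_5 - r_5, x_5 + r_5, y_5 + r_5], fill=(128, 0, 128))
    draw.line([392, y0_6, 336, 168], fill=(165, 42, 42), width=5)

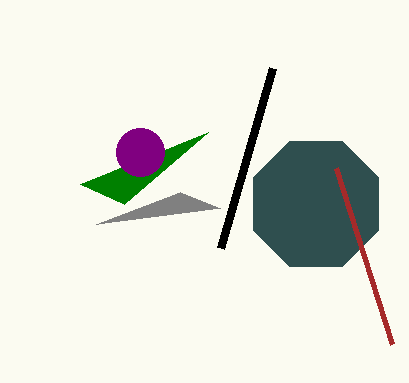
x0_1 = 272; y0_1 = 68; x2_2 = 208; y2_2 = 132; x_3 = 316; y_3 = 204; r_3 = 68; x1_4 = 96; y1_4 = 224; x_5 = 140; y_5 = 152; r_5 = 24; y0_6 = 344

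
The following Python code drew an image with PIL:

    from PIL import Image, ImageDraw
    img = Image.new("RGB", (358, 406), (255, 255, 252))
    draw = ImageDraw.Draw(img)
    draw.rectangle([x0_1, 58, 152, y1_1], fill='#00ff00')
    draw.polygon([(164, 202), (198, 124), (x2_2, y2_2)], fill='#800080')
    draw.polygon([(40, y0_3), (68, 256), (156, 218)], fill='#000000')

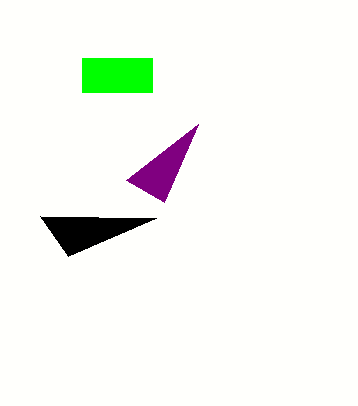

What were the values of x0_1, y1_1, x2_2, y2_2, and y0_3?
x0_1 = 82, y1_1 = 92, x2_2 = 126, y2_2 = 180, y0_3 = 216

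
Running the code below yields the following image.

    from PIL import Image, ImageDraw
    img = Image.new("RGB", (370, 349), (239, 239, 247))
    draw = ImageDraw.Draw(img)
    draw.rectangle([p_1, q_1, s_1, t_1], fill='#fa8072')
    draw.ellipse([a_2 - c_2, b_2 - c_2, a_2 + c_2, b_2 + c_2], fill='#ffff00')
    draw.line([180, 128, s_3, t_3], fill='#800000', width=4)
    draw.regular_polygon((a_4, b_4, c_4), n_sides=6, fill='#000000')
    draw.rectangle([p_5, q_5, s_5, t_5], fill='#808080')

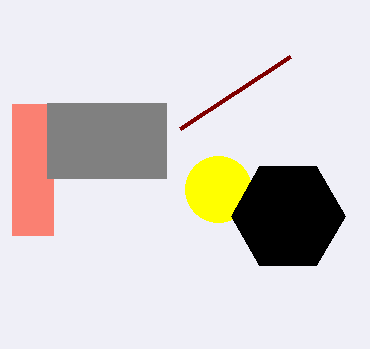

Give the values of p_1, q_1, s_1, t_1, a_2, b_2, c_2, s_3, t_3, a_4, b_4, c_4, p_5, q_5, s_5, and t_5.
p_1 = 12, q_1 = 104, s_1 = 53, t_1 = 235, a_2 = 218, b_2 = 189, c_2 = 33, s_3 = 290, t_3 = 56, a_4 = 288, b_4 = 216, c_4 = 57, p_5 = 47, q_5 = 103, s_5 = 166, t_5 = 178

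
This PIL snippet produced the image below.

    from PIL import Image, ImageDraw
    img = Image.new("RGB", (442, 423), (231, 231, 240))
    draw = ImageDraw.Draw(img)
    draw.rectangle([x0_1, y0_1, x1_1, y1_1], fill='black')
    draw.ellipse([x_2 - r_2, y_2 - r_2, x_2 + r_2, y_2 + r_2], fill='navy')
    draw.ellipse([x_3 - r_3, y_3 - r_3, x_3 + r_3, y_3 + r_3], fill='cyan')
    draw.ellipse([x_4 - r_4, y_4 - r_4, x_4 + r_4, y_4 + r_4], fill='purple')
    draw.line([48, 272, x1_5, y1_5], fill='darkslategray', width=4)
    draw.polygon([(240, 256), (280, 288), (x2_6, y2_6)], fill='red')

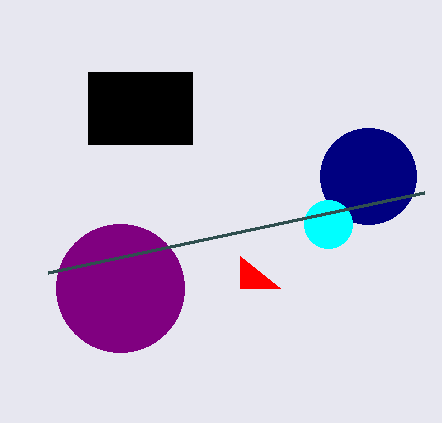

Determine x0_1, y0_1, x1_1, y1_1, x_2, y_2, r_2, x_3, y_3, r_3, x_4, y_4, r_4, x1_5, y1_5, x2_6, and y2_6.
x0_1 = 88; y0_1 = 72; x1_1 = 192; y1_1 = 144; x_2 = 368; y_2 = 176; r_2 = 48; x_3 = 328; y_3 = 224; r_3 = 24; x_4 = 120; y_4 = 288; r_4 = 64; x1_5 = 424; y1_5 = 192; x2_6 = 240; y2_6 = 288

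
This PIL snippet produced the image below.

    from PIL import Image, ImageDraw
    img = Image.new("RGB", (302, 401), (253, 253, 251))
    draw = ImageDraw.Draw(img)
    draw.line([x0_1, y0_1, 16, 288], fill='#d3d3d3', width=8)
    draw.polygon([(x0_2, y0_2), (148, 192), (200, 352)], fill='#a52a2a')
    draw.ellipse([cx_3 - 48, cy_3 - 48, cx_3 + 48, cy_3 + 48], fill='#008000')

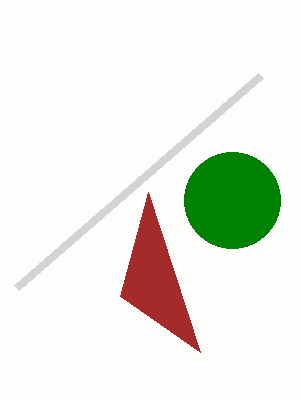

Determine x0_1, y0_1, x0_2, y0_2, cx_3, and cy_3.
x0_1 = 260
y0_1 = 76
x0_2 = 120
y0_2 = 296
cx_3 = 232
cy_3 = 200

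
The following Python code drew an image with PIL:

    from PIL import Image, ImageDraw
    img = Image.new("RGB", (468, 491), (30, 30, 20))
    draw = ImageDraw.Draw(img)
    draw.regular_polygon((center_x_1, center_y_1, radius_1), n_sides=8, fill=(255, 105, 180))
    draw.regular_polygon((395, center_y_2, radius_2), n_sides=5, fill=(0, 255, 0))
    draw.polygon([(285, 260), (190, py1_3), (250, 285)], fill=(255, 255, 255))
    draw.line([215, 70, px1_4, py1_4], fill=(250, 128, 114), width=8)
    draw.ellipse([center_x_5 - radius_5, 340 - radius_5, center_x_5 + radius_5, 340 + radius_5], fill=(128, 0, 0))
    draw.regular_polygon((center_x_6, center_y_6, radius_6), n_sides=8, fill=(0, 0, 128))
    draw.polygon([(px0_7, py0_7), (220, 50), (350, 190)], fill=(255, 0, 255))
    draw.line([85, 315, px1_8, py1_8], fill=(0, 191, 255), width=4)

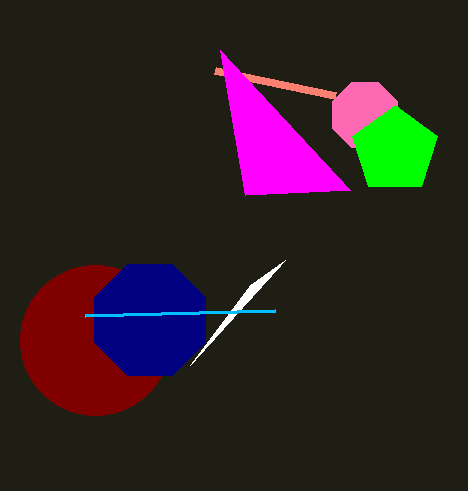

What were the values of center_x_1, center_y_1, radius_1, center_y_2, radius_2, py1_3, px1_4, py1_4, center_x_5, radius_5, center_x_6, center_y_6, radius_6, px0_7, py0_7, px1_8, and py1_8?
center_x_1 = 365
center_y_1 = 115
radius_1 = 35
center_y_2 = 150
radius_2 = 45
py1_3 = 365
px1_4 = 335
py1_4 = 95
center_x_5 = 95
radius_5 = 75
center_x_6 = 150
center_y_6 = 320
radius_6 = 60
px0_7 = 245
py0_7 = 195
px1_8 = 275
py1_8 = 310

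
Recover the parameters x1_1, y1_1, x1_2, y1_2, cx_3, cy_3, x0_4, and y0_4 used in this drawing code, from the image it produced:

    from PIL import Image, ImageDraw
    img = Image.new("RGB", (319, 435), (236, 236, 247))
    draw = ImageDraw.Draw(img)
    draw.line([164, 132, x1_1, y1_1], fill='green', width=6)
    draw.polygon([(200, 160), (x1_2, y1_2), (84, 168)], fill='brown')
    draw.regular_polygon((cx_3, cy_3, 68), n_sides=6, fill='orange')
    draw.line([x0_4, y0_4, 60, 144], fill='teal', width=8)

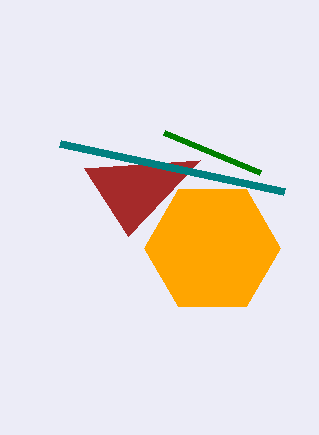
x1_1 = 260; y1_1 = 172; x1_2 = 128; y1_2 = 236; cx_3 = 212; cy_3 = 248; x0_4 = 284; y0_4 = 192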